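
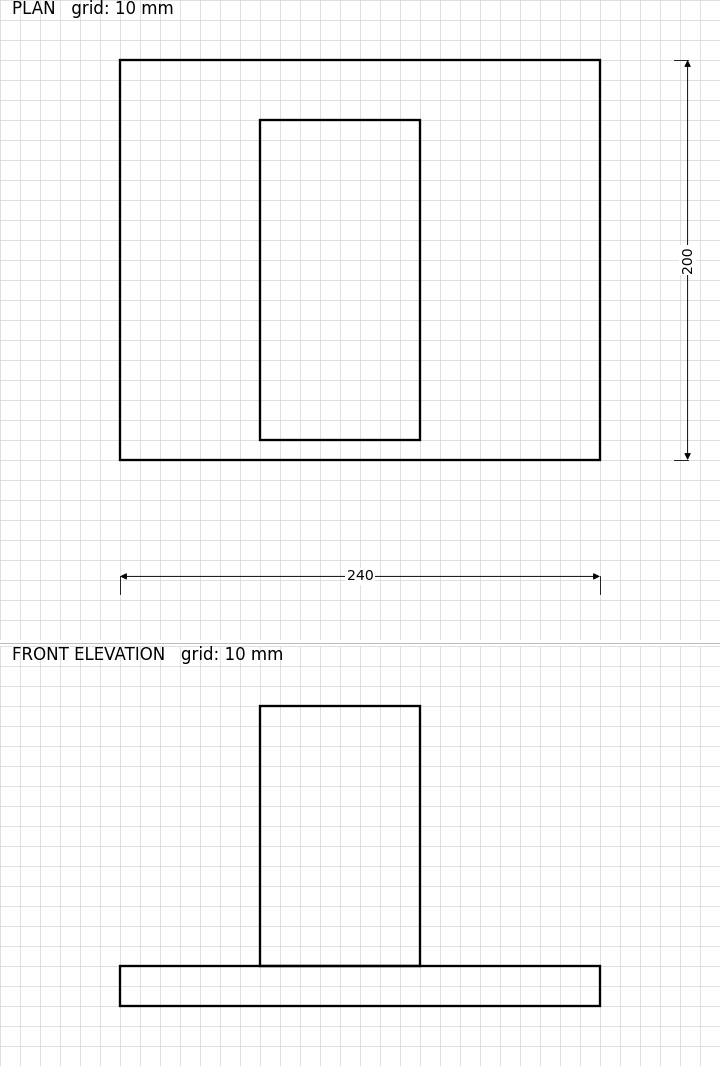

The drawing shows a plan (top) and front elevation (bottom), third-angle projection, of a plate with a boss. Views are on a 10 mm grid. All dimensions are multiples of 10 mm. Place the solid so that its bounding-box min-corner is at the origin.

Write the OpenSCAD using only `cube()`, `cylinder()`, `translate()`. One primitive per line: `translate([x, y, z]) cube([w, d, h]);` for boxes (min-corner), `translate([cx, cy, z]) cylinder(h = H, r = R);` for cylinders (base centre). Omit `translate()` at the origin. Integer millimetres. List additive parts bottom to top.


cube([240, 200, 20]);
translate([70, 10, 20]) cube([80, 160, 130]);


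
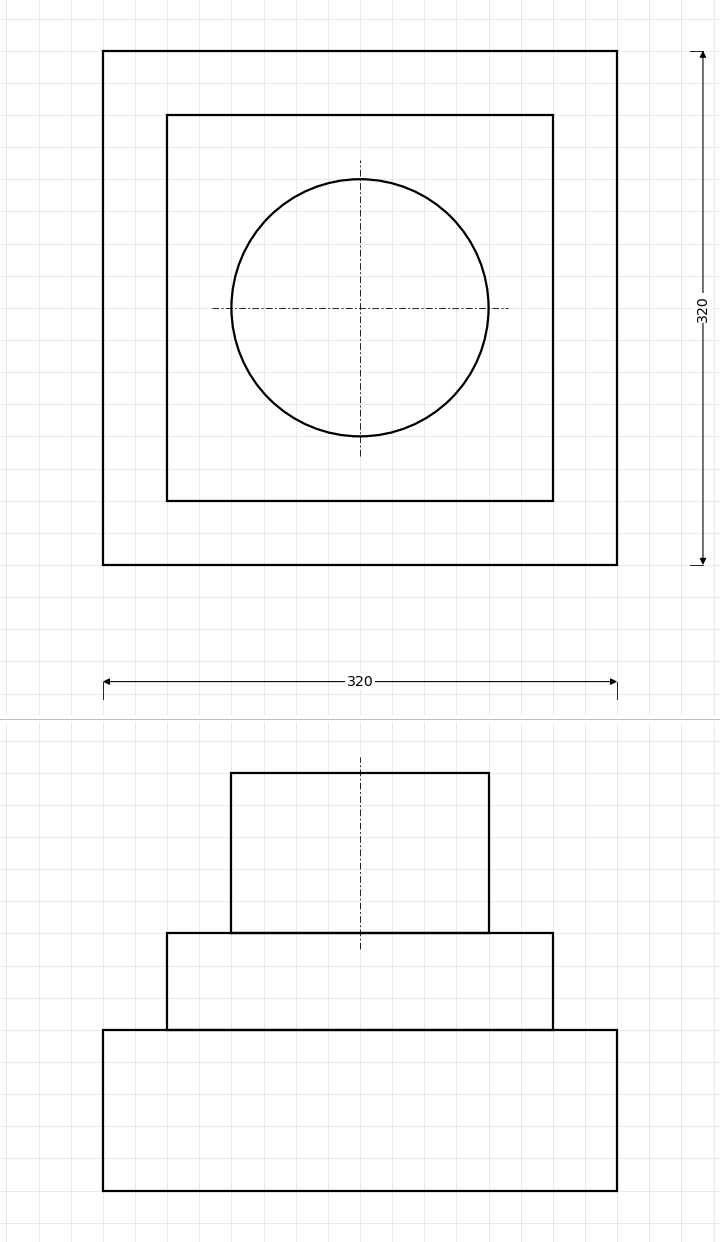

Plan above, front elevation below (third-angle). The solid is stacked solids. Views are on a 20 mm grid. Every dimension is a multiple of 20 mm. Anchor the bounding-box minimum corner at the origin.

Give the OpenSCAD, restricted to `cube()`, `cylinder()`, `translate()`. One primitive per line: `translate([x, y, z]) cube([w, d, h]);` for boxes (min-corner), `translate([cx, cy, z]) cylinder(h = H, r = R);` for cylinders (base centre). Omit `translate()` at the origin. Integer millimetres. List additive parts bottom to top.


cube([320, 320, 100]);
translate([40, 40, 100]) cube([240, 240, 60]);
translate([160, 160, 160]) cylinder(h = 100, r = 80);


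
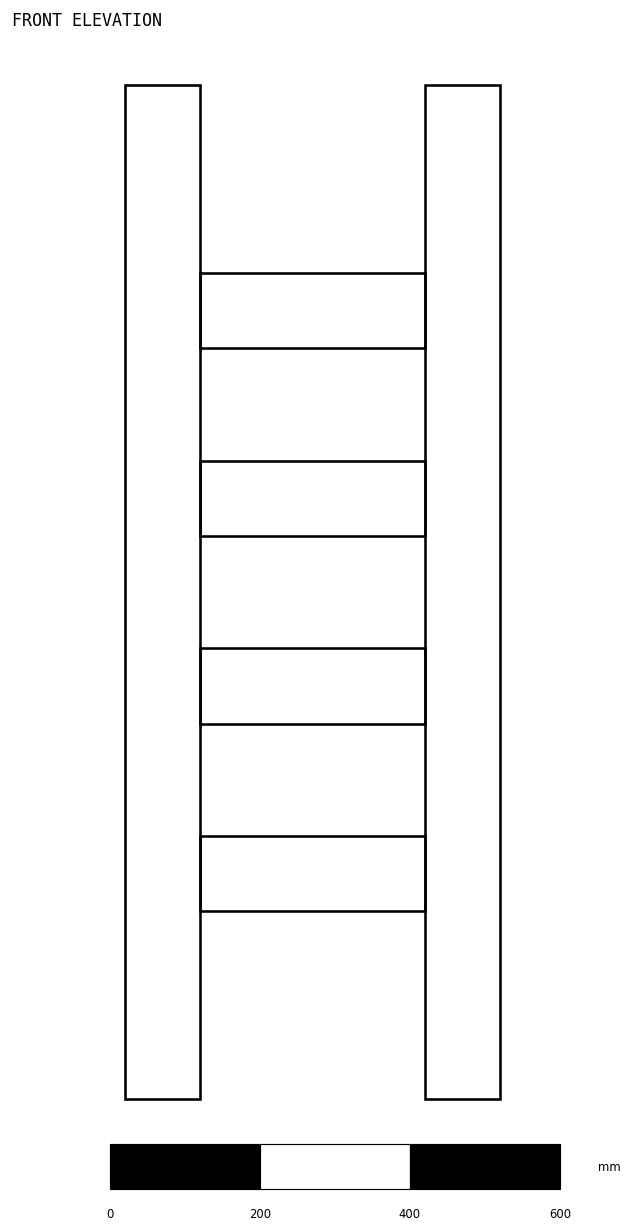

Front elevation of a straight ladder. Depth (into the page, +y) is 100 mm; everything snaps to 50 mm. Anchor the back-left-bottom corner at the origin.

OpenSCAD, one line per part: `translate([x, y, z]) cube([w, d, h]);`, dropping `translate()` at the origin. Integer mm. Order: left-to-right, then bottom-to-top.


cube([100, 100, 1350]);
translate([100, 0, 250]) cube([300, 100, 100]);
translate([100, 0, 500]) cube([300, 100, 100]);
translate([100, 0, 750]) cube([300, 100, 100]);
translate([100, 0, 1000]) cube([300, 100, 100]);
translate([400, 0, 0]) cube([100, 100, 1350]);


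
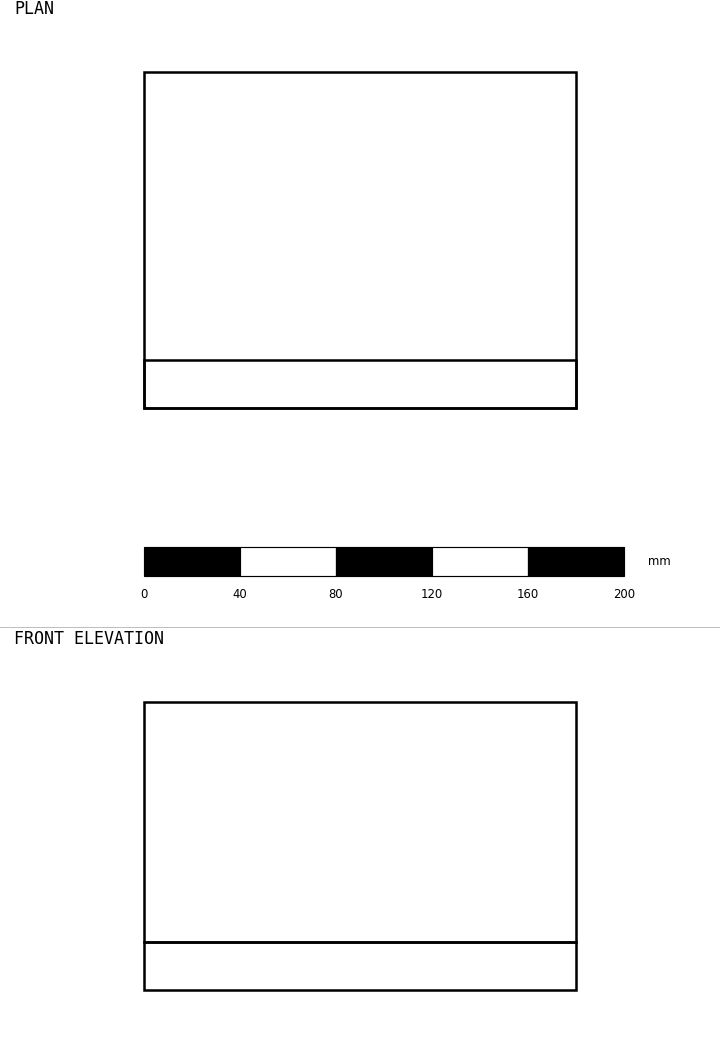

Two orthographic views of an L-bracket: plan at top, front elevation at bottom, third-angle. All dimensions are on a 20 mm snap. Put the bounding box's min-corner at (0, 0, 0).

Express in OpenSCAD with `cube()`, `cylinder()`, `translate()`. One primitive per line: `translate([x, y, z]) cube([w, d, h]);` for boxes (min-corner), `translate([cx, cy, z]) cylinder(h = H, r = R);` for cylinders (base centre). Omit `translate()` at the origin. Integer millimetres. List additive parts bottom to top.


cube([180, 140, 20]);
translate([0, 0, 20]) cube([180, 20, 100]);


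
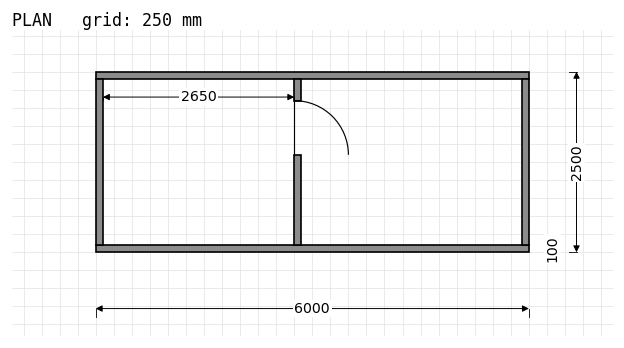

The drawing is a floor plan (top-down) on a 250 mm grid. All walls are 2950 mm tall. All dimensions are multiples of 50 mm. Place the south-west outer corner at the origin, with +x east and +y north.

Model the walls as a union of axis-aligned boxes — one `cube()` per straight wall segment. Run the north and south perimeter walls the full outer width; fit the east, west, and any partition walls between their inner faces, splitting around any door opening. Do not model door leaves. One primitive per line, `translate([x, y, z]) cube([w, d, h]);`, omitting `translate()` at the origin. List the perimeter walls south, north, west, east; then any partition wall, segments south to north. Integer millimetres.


cube([6000, 100, 2950]);
translate([0, 2400, 0]) cube([6000, 100, 2950]);
translate([0, 100, 0]) cube([100, 2300, 2950]);
translate([5900, 100, 0]) cube([100, 2300, 2950]);
translate([2750, 100, 0]) cube([100, 1250, 2950]);
translate([2750, 2100, 0]) cube([100, 300, 2950]);


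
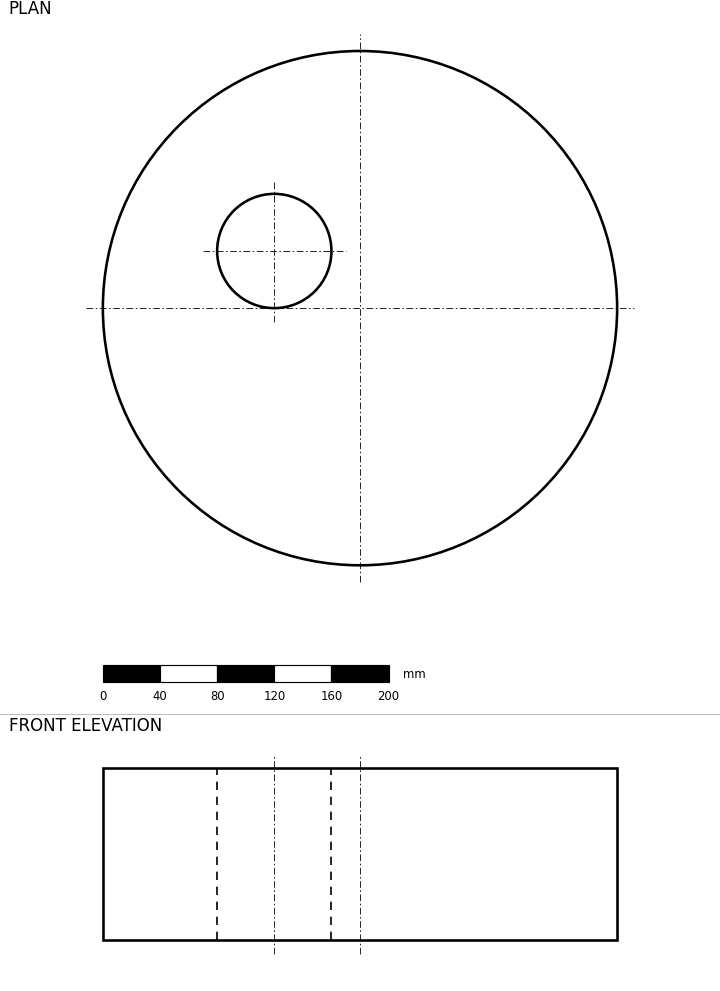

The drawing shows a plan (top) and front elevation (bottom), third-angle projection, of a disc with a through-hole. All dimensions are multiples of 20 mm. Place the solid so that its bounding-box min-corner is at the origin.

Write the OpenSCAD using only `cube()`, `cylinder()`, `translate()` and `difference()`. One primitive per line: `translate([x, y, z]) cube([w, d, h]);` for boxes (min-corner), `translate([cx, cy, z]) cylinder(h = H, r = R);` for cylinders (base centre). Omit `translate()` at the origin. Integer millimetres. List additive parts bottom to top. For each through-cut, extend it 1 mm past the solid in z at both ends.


difference() {
  translate([180, 180, 0]) cylinder(h = 120, r = 180);
  translate([120, 220, -1]) cylinder(h = 122, r = 40);
}


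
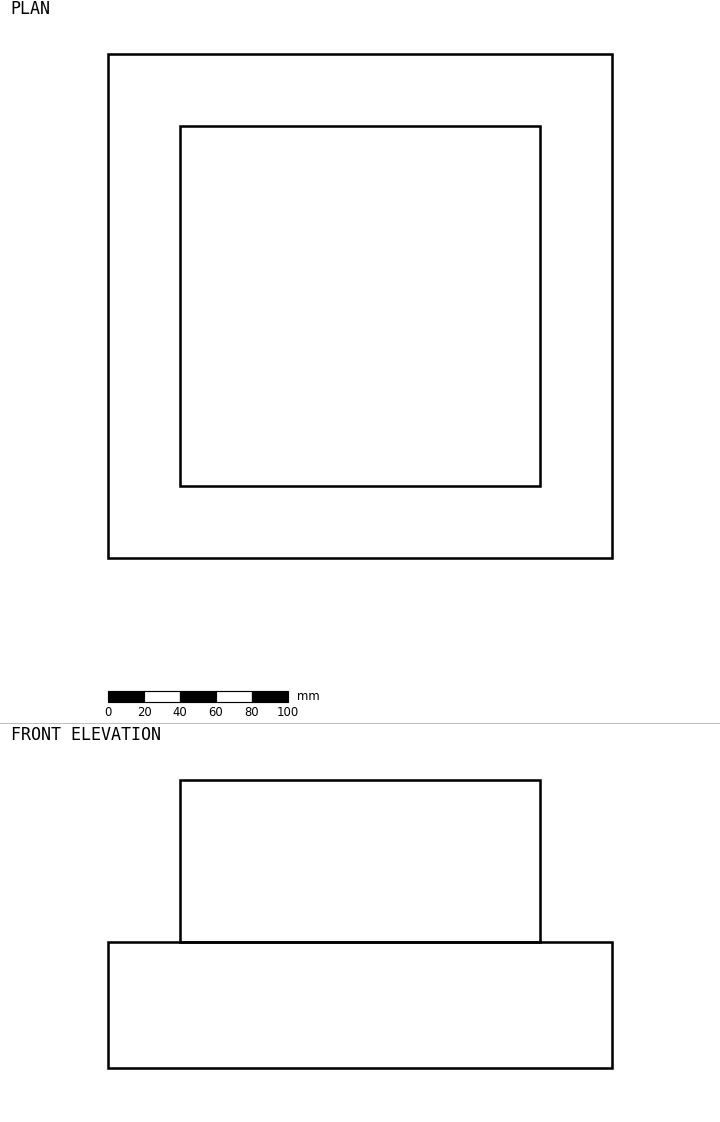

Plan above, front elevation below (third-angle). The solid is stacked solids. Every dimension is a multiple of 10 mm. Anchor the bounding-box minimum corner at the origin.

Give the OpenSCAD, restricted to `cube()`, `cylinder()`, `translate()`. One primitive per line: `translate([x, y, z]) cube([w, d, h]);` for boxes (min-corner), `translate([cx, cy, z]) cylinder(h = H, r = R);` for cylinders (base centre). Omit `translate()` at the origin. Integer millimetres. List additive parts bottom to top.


cube([280, 280, 70]);
translate([40, 40, 70]) cube([200, 200, 90]);


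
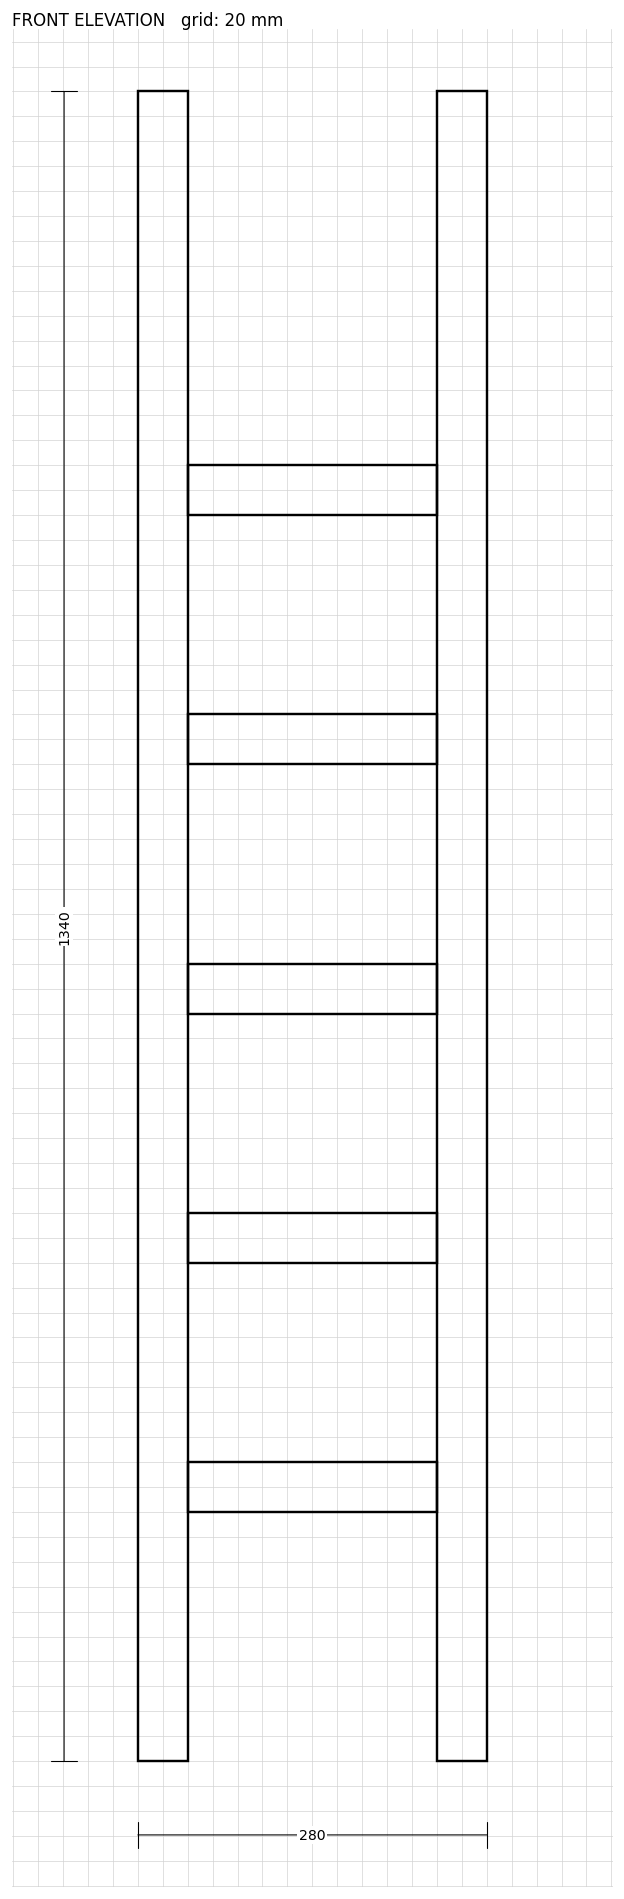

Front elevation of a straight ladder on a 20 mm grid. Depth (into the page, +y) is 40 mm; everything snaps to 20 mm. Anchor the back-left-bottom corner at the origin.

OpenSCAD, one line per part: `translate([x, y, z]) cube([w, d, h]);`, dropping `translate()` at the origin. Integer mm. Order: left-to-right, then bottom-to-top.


cube([40, 40, 1340]);
translate([40, 0, 200]) cube([200, 40, 40]);
translate([40, 0, 400]) cube([200, 40, 40]);
translate([40, 0, 600]) cube([200, 40, 40]);
translate([40, 0, 800]) cube([200, 40, 40]);
translate([40, 0, 1000]) cube([200, 40, 40]);
translate([240, 0, 0]) cube([40, 40, 1340]);


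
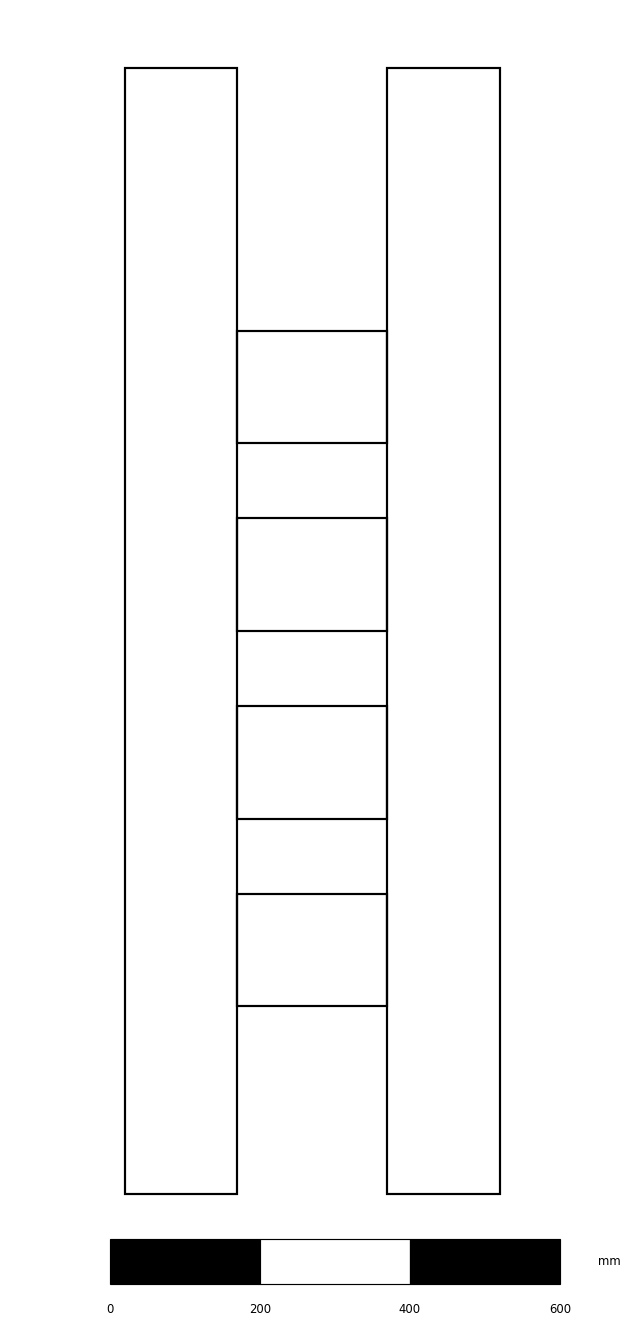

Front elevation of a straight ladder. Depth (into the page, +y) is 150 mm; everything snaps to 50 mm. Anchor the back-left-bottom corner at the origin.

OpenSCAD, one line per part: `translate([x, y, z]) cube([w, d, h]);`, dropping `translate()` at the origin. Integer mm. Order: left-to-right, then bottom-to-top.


cube([150, 150, 1500]);
translate([150, 0, 250]) cube([200, 150, 150]);
translate([150, 0, 500]) cube([200, 150, 150]);
translate([150, 0, 750]) cube([200, 150, 150]);
translate([150, 0, 1000]) cube([200, 150, 150]);
translate([350, 0, 0]) cube([150, 150, 1500]);


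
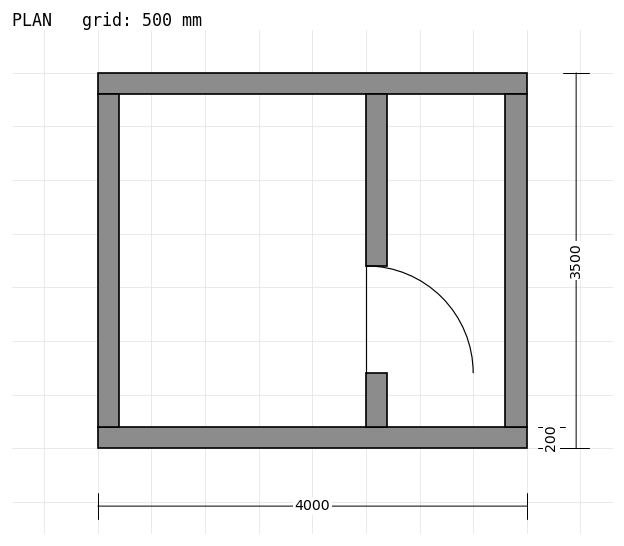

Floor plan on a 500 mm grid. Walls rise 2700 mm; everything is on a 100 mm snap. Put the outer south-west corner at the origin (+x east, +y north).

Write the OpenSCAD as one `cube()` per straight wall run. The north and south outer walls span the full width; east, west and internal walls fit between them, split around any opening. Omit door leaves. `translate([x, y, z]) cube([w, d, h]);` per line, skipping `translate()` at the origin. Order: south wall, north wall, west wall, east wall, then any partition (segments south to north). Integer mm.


cube([4000, 200, 2700]);
translate([0, 3300, 0]) cube([4000, 200, 2700]);
translate([0, 200, 0]) cube([200, 3100, 2700]);
translate([3800, 200, 0]) cube([200, 3100, 2700]);
translate([2500, 200, 0]) cube([200, 500, 2700]);
translate([2500, 1700, 0]) cube([200, 1600, 2700]);


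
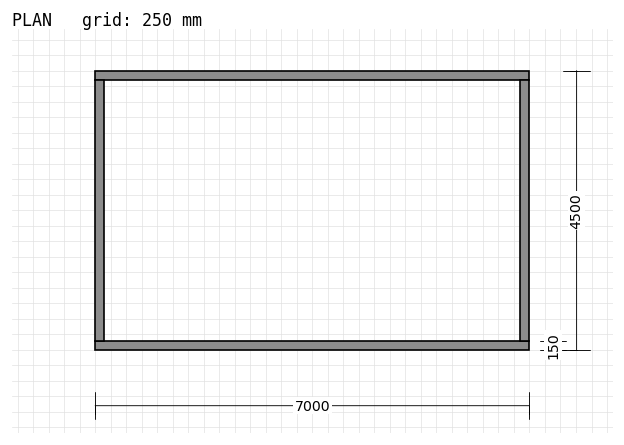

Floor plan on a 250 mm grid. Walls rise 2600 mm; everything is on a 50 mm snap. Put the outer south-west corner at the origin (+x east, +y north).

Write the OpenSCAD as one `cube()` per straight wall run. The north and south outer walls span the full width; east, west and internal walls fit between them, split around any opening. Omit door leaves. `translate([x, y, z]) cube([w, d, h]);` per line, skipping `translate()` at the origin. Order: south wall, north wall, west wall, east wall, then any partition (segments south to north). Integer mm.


cube([7000, 150, 2600]);
translate([0, 4350, 0]) cube([7000, 150, 2600]);
translate([0, 150, 0]) cube([150, 4200, 2600]);
translate([6850, 150, 0]) cube([150, 4200, 2600]);


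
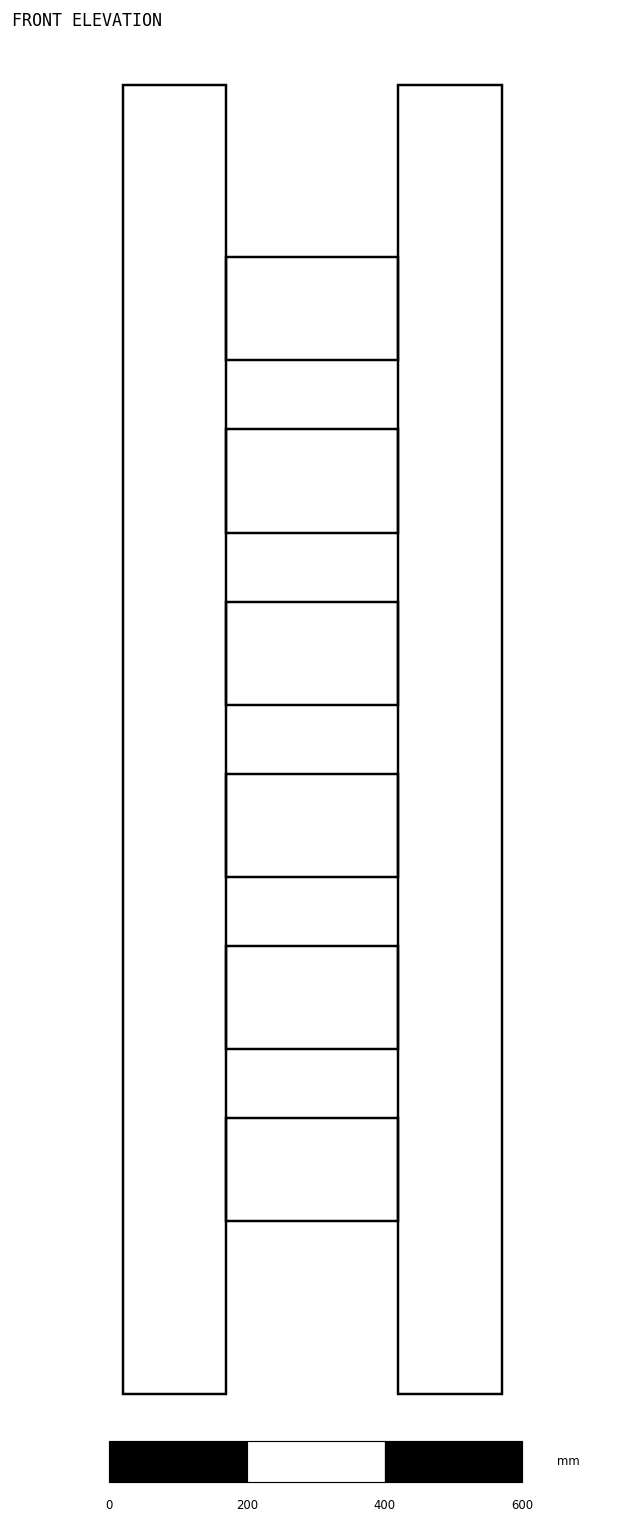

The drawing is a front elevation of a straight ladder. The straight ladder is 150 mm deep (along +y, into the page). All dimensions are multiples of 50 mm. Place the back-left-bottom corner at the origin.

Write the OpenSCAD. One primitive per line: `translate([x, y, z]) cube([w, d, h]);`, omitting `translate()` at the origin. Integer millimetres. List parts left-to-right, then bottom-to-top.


cube([150, 150, 1900]);
translate([150, 0, 250]) cube([250, 150, 150]);
translate([150, 0, 500]) cube([250, 150, 150]);
translate([150, 0, 750]) cube([250, 150, 150]);
translate([150, 0, 1000]) cube([250, 150, 150]);
translate([150, 0, 1250]) cube([250, 150, 150]);
translate([150, 0, 1500]) cube([250, 150, 150]);
translate([400, 0, 0]) cube([150, 150, 1900]);


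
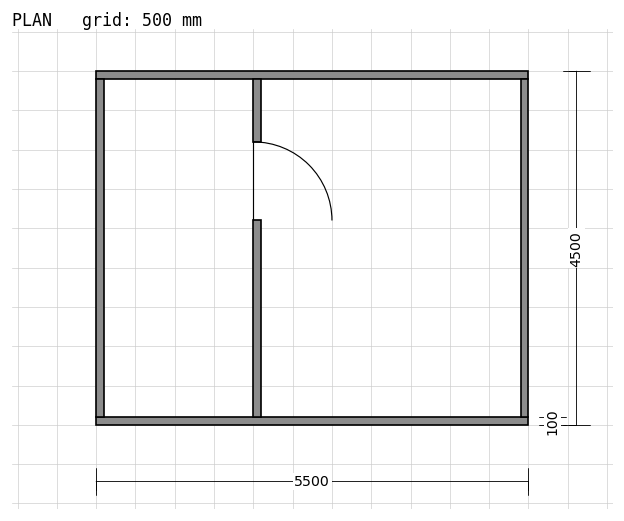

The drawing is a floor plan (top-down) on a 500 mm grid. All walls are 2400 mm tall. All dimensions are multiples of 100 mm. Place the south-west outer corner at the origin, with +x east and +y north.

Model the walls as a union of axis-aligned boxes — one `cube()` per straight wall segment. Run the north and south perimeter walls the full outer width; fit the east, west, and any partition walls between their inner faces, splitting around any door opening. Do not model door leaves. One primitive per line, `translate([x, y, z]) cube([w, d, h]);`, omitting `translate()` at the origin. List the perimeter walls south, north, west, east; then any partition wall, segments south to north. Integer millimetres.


cube([5500, 100, 2400]);
translate([0, 4400, 0]) cube([5500, 100, 2400]);
translate([0, 100, 0]) cube([100, 4300, 2400]);
translate([5400, 100, 0]) cube([100, 4300, 2400]);
translate([2000, 100, 0]) cube([100, 2500, 2400]);
translate([2000, 3600, 0]) cube([100, 800, 2400]);


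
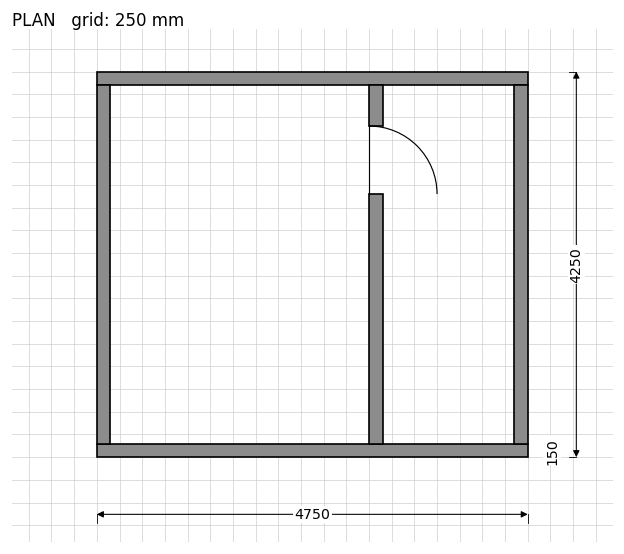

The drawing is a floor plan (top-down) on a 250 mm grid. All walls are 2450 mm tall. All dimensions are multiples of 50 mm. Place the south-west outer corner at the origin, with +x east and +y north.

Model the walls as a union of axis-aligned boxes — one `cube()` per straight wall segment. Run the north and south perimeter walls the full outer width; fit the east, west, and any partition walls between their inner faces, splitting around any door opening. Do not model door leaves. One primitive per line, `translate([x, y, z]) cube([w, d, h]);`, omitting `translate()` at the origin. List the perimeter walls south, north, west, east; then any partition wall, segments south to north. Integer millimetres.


cube([4750, 150, 2450]);
translate([0, 4100, 0]) cube([4750, 150, 2450]);
translate([0, 150, 0]) cube([150, 3950, 2450]);
translate([4600, 150, 0]) cube([150, 3950, 2450]);
translate([3000, 150, 0]) cube([150, 2750, 2450]);
translate([3000, 3650, 0]) cube([150, 450, 2450]);


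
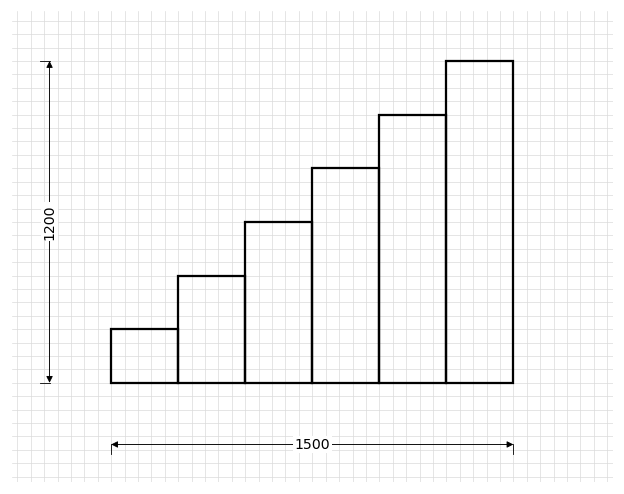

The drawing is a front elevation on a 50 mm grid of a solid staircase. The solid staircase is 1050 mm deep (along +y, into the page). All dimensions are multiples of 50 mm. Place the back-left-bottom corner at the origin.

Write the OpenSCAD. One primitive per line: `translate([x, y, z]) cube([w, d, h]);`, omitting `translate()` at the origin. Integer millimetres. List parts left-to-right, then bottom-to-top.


cube([250, 1050, 200]);
translate([250, 0, 0]) cube([250, 1050, 400]);
translate([500, 0, 0]) cube([250, 1050, 600]);
translate([750, 0, 0]) cube([250, 1050, 800]);
translate([1000, 0, 0]) cube([250, 1050, 1000]);
translate([1250, 0, 0]) cube([250, 1050, 1200]);


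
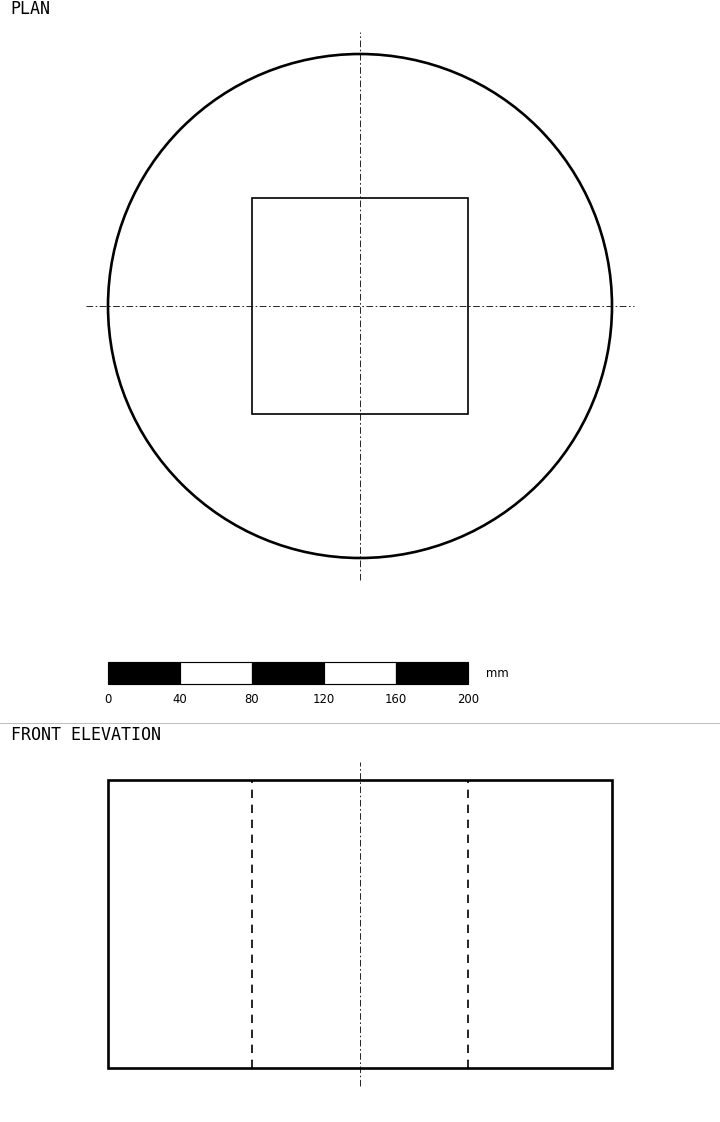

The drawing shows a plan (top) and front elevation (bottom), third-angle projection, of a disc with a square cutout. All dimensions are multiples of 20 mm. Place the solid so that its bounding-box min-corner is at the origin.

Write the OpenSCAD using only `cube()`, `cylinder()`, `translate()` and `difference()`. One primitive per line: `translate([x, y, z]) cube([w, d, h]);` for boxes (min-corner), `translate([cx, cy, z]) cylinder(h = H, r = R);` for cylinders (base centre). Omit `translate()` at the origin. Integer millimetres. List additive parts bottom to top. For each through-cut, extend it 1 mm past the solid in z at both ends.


difference() {
  translate([140, 140, 0]) cylinder(h = 160, r = 140);
  translate([80, 80, -1]) cube([120, 120, 162]);
}


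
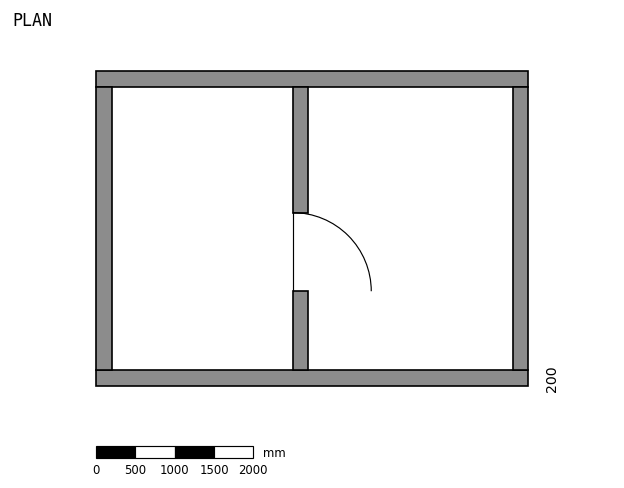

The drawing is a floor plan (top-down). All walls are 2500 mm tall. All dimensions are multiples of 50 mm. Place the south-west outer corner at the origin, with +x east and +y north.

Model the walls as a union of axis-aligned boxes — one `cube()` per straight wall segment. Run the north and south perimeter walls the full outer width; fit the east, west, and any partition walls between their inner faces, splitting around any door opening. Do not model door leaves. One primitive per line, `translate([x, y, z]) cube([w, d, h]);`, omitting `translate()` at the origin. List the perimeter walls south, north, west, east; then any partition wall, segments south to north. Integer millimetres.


cube([5500, 200, 2500]);
translate([0, 3800, 0]) cube([5500, 200, 2500]);
translate([0, 200, 0]) cube([200, 3600, 2500]);
translate([5300, 200, 0]) cube([200, 3600, 2500]);
translate([2500, 200, 0]) cube([200, 1000, 2500]);
translate([2500, 2200, 0]) cube([200, 1600, 2500]);


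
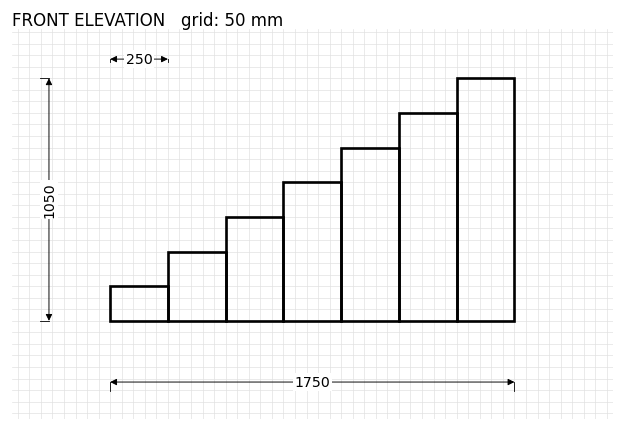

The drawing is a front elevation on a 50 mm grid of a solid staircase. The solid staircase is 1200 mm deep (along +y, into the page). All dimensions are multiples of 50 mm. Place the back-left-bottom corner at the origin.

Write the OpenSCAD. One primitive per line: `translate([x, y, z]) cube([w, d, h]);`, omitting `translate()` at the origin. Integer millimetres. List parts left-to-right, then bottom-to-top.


cube([250, 1200, 150]);
translate([250, 0, 0]) cube([250, 1200, 300]);
translate([500, 0, 0]) cube([250, 1200, 450]);
translate([750, 0, 0]) cube([250, 1200, 600]);
translate([1000, 0, 0]) cube([250, 1200, 750]);
translate([1250, 0, 0]) cube([250, 1200, 900]);
translate([1500, 0, 0]) cube([250, 1200, 1050]);


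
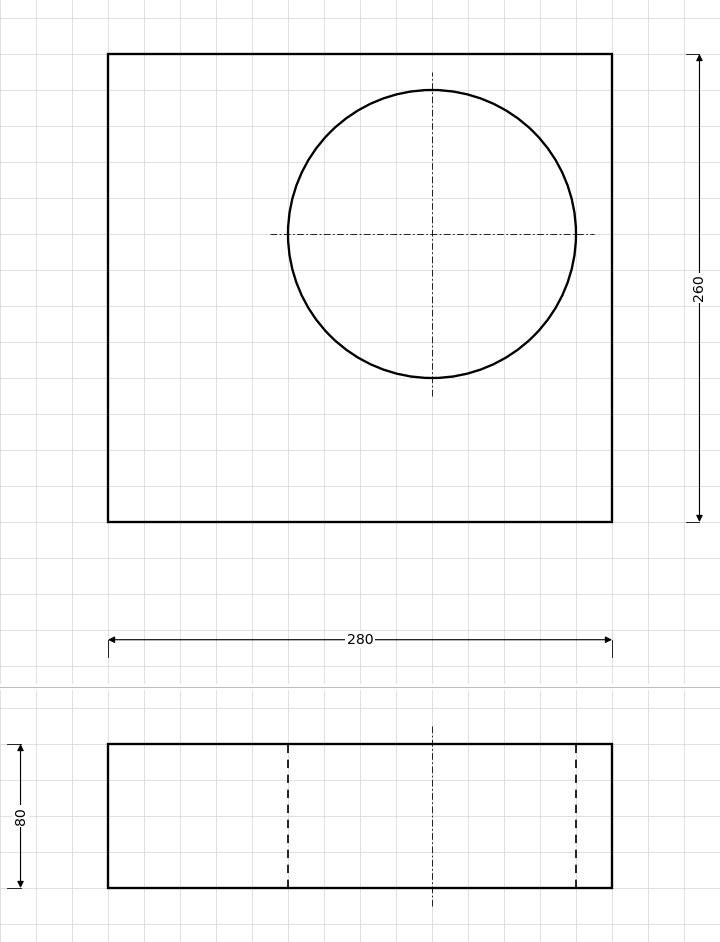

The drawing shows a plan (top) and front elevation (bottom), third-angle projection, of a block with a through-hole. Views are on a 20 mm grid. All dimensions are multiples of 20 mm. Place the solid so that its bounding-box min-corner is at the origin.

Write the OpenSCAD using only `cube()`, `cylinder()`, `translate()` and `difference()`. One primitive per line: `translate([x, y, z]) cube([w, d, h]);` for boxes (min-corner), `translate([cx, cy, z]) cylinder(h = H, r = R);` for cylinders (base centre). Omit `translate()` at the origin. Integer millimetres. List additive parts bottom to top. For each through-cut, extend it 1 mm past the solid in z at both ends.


difference() {
  cube([280, 260, 80]);
  translate([180, 160, -1]) cylinder(h = 82, r = 80);
}


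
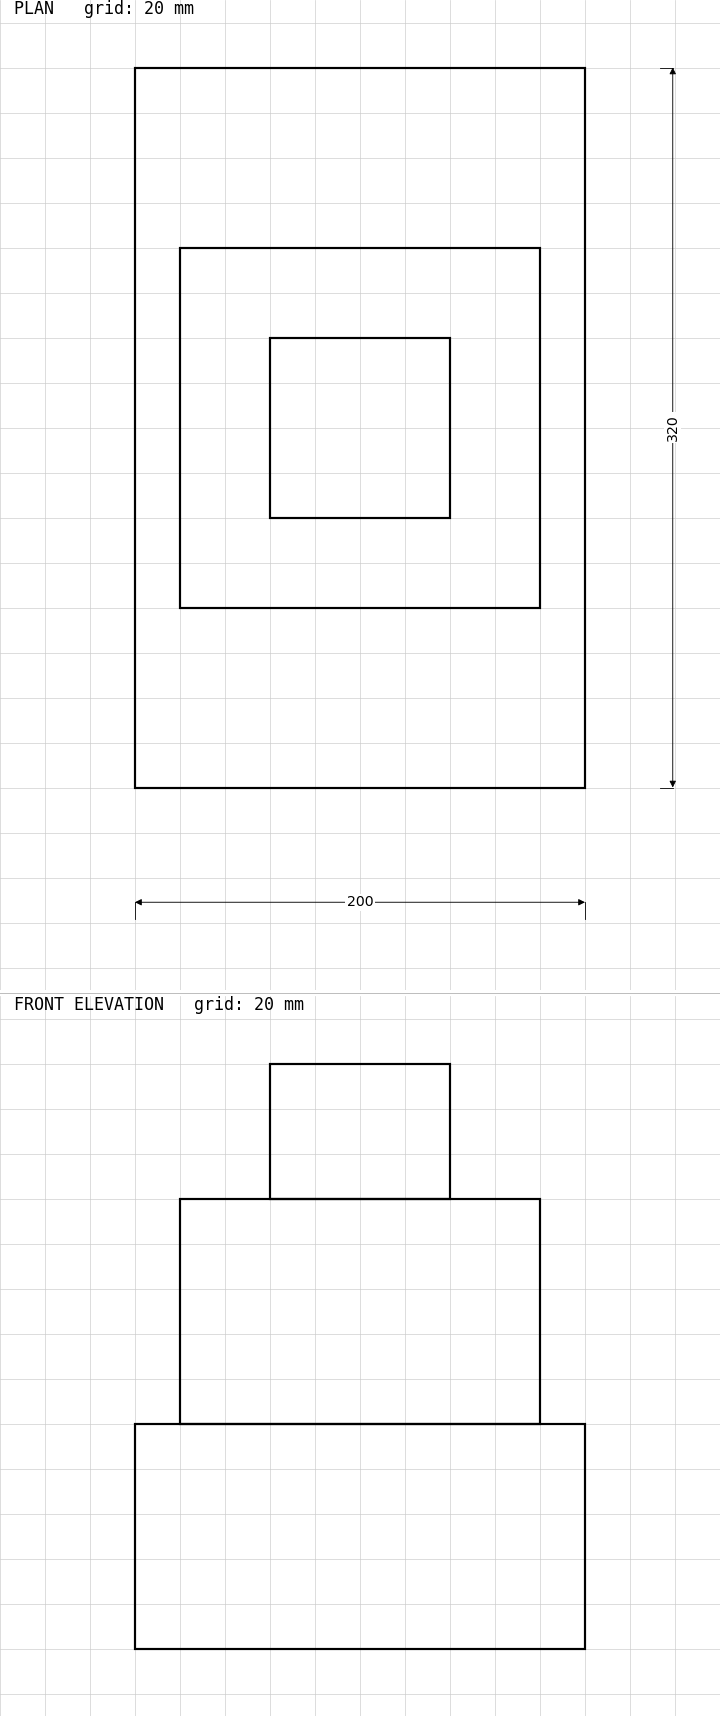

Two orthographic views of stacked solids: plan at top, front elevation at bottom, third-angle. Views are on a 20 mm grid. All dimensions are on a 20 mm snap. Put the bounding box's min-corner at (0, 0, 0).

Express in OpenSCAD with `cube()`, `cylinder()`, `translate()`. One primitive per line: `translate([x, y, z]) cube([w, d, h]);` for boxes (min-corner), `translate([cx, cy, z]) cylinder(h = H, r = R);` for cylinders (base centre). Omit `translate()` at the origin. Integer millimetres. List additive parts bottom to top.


cube([200, 320, 100]);
translate([20, 80, 100]) cube([160, 160, 100]);
translate([60, 120, 200]) cube([80, 80, 60]);


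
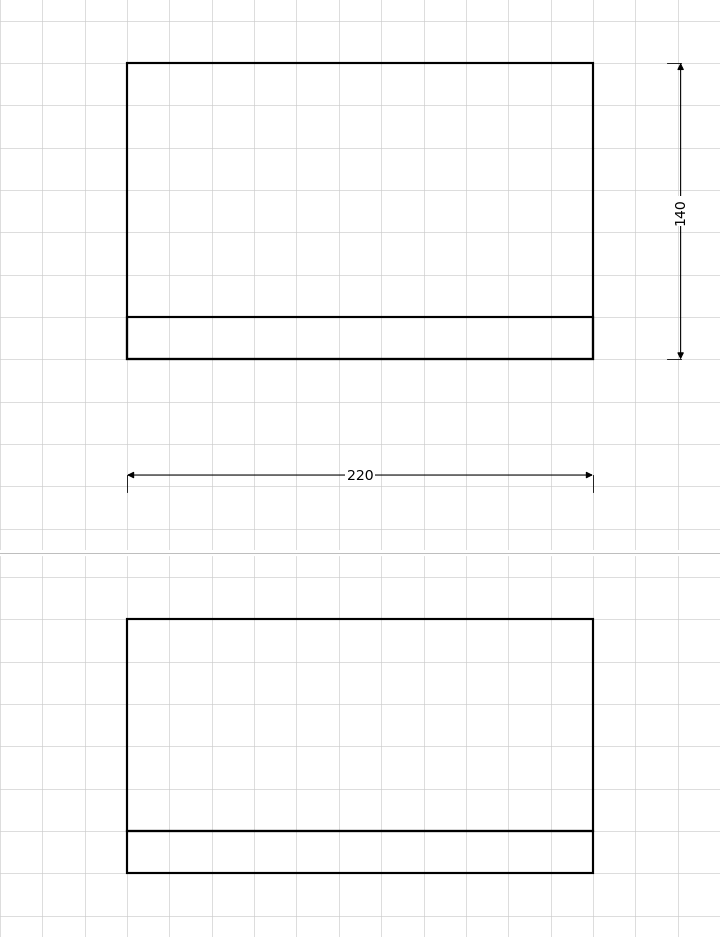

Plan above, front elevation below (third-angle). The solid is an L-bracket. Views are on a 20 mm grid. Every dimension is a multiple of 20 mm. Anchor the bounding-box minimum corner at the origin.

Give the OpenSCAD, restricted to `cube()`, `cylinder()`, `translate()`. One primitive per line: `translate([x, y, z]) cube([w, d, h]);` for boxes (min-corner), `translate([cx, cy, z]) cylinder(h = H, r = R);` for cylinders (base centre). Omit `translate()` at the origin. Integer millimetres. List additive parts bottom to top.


cube([220, 140, 20]);
translate([0, 0, 20]) cube([220, 20, 100]);


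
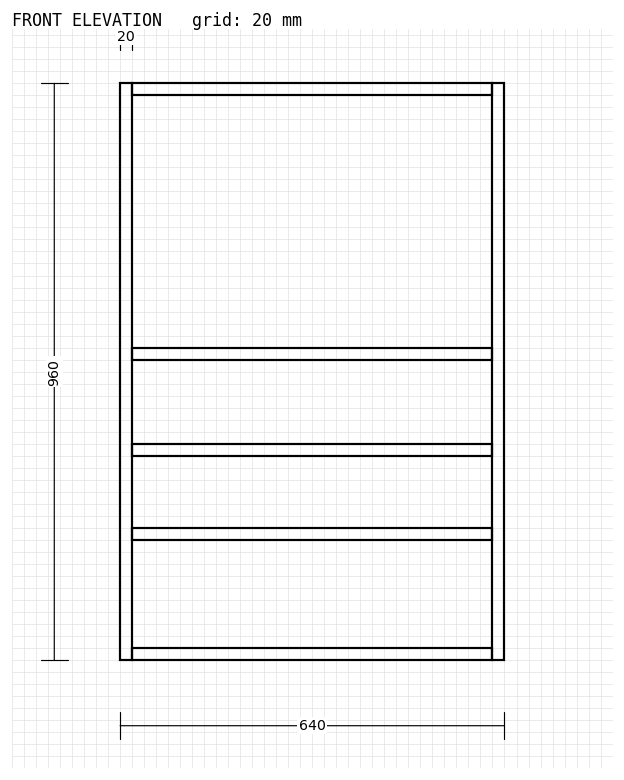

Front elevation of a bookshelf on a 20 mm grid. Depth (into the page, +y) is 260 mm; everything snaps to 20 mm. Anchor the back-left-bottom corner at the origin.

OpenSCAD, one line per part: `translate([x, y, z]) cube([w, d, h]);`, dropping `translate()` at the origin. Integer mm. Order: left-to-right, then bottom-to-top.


cube([20, 260, 960]);
translate([20, 0, 0]) cube([600, 260, 20]);
translate([20, 0, 200]) cube([600, 260, 20]);
translate([20, 0, 340]) cube([600, 260, 20]);
translate([20, 0, 500]) cube([600, 260, 20]);
translate([20, 0, 940]) cube([600, 260, 20]);
translate([620, 0, 0]) cube([20, 260, 960]);


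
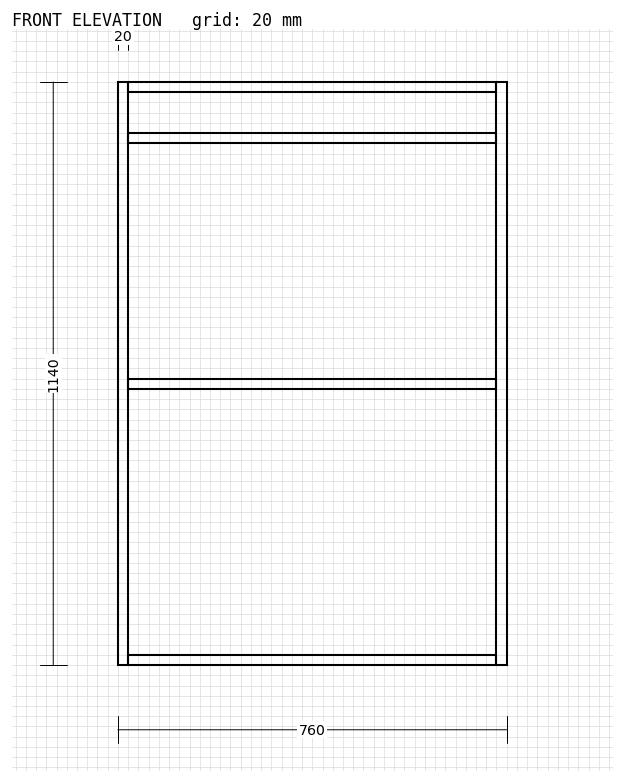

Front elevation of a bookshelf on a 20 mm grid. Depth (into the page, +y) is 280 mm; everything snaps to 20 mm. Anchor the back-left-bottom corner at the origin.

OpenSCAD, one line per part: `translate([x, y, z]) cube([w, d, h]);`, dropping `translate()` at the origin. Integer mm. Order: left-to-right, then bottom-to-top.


cube([20, 280, 1140]);
translate([20, 0, 0]) cube([720, 280, 20]);
translate([20, 0, 540]) cube([720, 280, 20]);
translate([20, 0, 1020]) cube([720, 280, 20]);
translate([20, 0, 1120]) cube([720, 280, 20]);
translate([740, 0, 0]) cube([20, 280, 1140]);


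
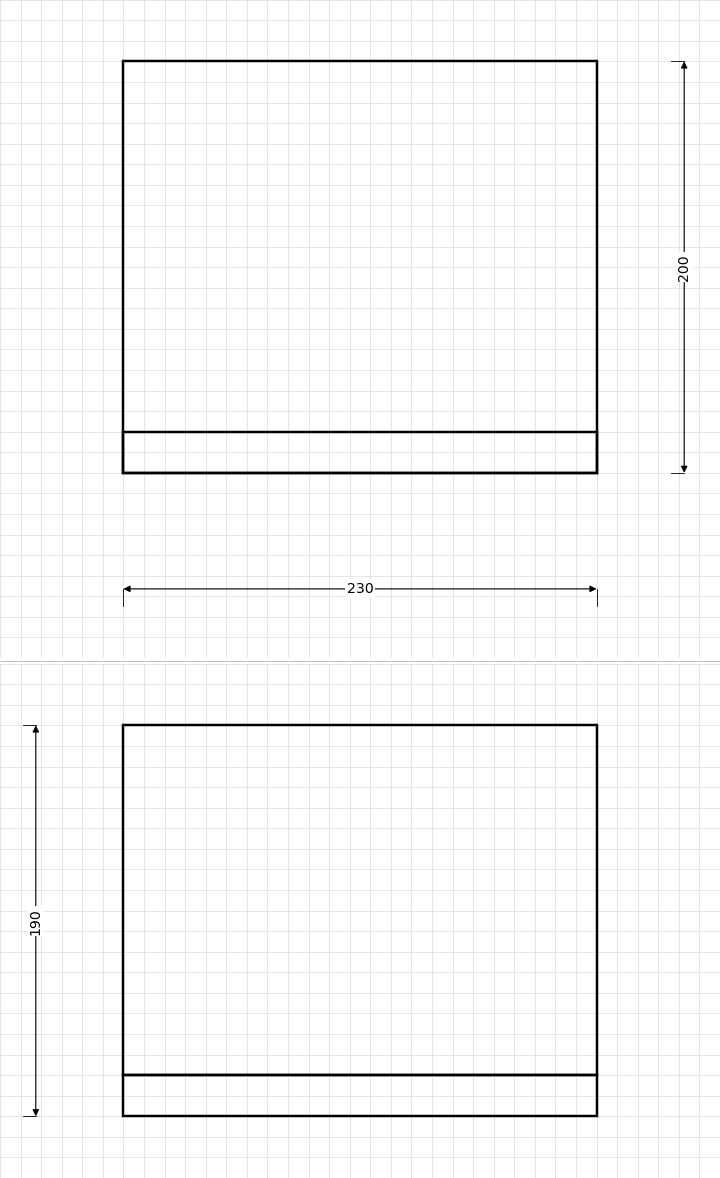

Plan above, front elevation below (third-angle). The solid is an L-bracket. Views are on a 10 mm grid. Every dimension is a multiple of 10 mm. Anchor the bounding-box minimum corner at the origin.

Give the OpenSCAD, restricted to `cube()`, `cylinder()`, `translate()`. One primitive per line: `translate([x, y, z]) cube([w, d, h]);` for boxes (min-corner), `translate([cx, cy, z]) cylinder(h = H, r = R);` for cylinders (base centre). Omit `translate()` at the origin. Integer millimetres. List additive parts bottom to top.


cube([230, 200, 20]);
translate([0, 0, 20]) cube([230, 20, 170]);


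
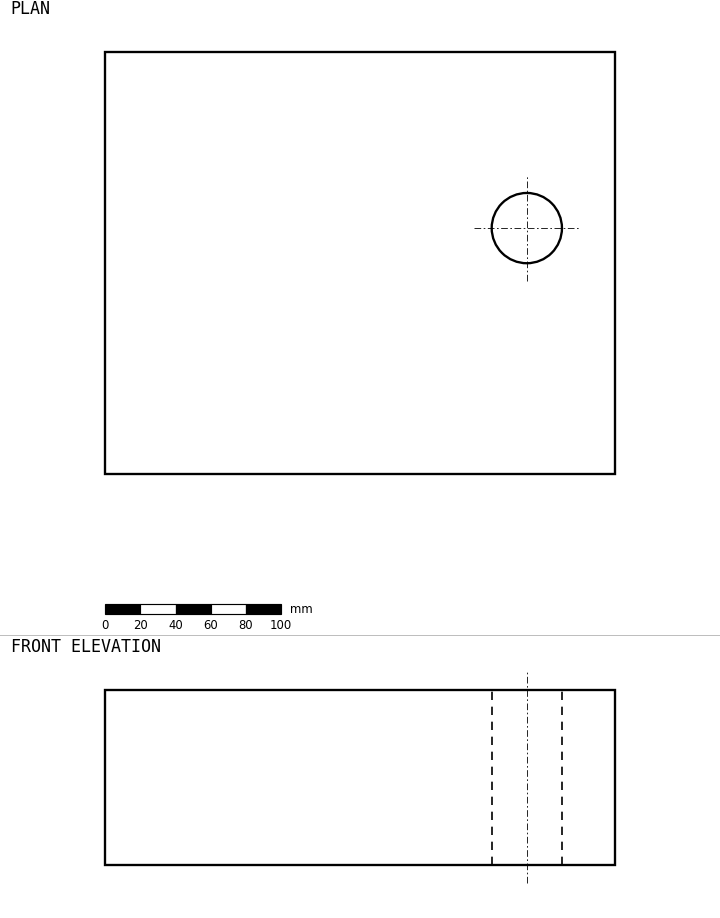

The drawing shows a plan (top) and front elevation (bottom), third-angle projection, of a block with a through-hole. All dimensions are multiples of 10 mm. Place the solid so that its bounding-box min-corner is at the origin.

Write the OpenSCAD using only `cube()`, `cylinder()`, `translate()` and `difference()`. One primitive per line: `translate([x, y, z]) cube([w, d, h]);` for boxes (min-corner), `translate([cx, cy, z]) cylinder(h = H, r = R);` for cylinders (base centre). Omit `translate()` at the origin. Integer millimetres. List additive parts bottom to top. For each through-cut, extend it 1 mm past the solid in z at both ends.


difference() {
  cube([290, 240, 100]);
  translate([240, 140, -1]) cylinder(h = 102, r = 20);
}


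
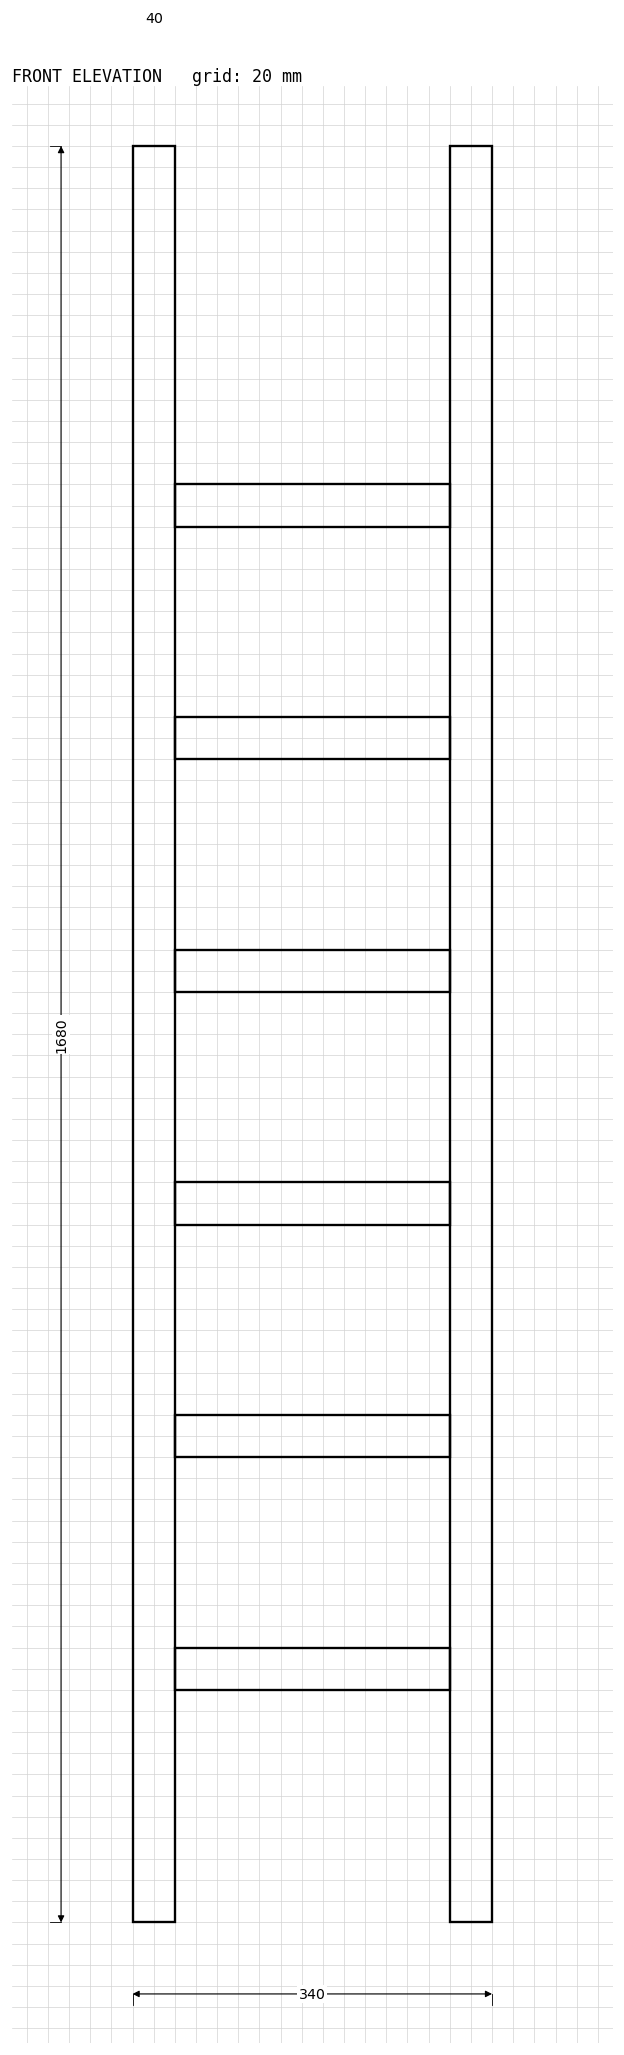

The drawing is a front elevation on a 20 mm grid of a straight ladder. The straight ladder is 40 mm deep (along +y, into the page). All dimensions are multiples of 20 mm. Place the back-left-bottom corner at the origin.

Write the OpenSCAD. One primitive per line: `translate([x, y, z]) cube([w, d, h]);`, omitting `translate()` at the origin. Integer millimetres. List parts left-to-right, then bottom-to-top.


cube([40, 40, 1680]);
translate([40, 0, 220]) cube([260, 40, 40]);
translate([40, 0, 440]) cube([260, 40, 40]);
translate([40, 0, 660]) cube([260, 40, 40]);
translate([40, 0, 880]) cube([260, 40, 40]);
translate([40, 0, 1100]) cube([260, 40, 40]);
translate([40, 0, 1320]) cube([260, 40, 40]);
translate([300, 0, 0]) cube([40, 40, 1680]);


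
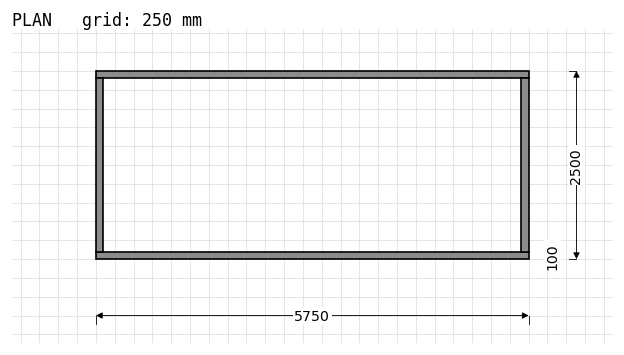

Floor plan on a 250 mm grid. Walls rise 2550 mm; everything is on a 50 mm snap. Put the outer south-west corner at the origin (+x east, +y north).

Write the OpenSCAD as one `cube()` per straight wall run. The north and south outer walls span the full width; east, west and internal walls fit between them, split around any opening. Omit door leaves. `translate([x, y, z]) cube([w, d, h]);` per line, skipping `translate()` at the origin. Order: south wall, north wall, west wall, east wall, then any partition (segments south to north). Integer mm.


cube([5750, 100, 2550]);
translate([0, 2400, 0]) cube([5750, 100, 2550]);
translate([0, 100, 0]) cube([100, 2300, 2550]);
translate([5650, 100, 0]) cube([100, 2300, 2550]);


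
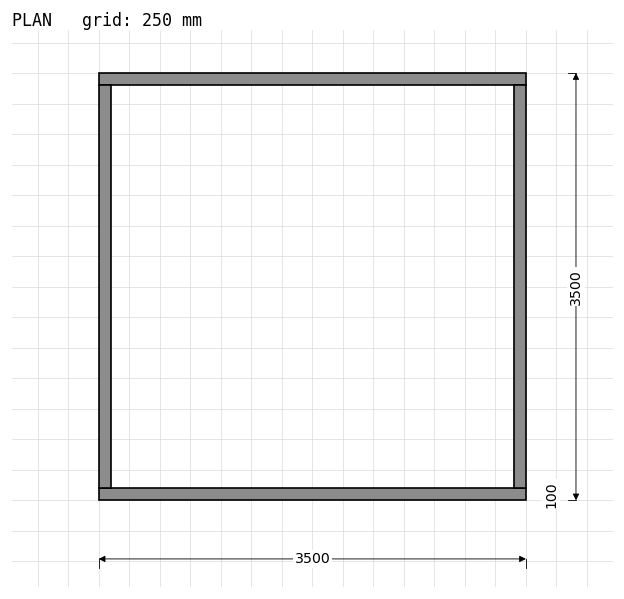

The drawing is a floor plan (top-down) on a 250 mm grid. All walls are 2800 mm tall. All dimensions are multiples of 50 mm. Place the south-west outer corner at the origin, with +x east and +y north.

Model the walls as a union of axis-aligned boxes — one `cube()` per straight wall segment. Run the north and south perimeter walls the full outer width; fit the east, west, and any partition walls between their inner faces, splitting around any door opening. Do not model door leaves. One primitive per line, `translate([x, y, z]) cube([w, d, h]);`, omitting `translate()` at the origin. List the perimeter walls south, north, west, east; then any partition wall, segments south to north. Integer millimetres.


cube([3500, 100, 2800]);
translate([0, 3400, 0]) cube([3500, 100, 2800]);
translate([0, 100, 0]) cube([100, 3300, 2800]);
translate([3400, 100, 0]) cube([100, 3300, 2800]);


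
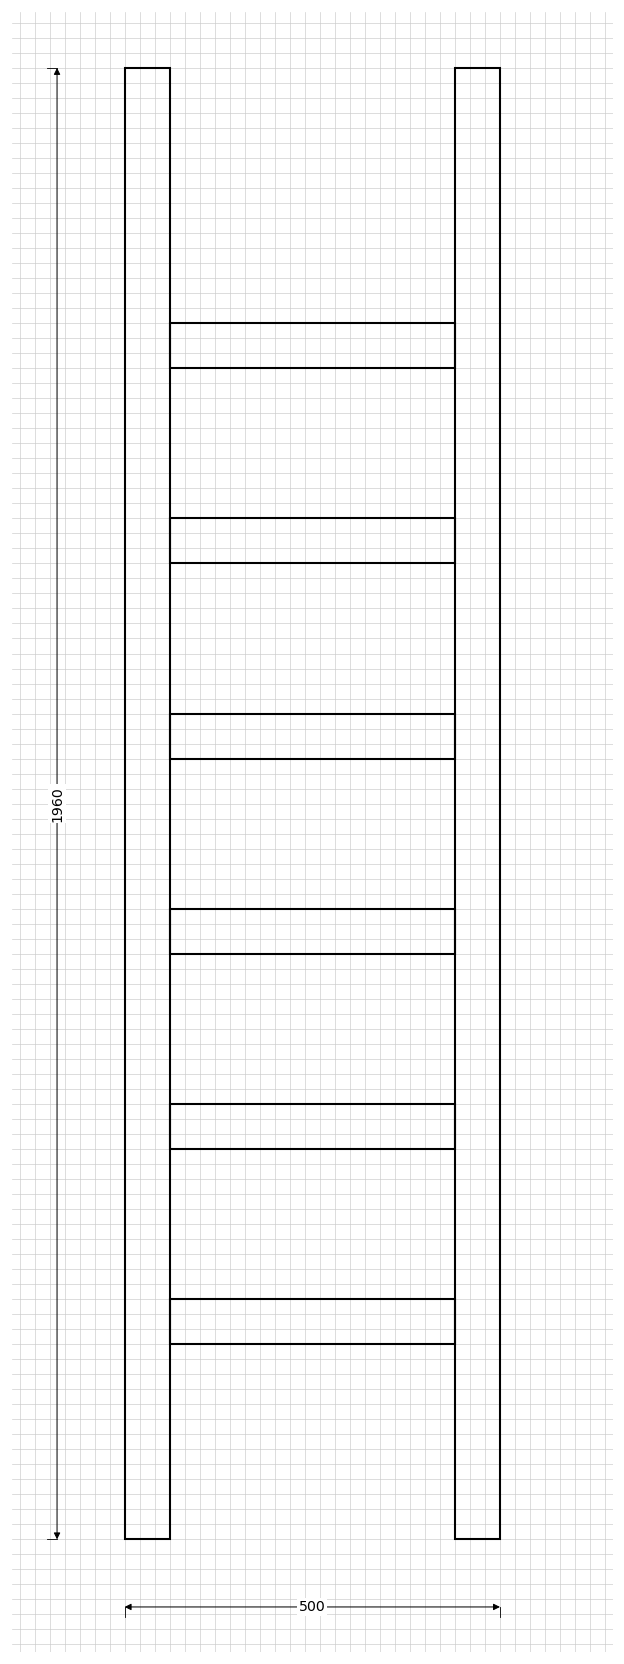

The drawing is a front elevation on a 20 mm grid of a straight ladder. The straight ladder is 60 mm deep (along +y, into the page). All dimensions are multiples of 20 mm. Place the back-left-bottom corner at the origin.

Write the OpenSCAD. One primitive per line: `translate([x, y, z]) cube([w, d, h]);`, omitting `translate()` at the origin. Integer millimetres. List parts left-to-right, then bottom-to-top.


cube([60, 60, 1960]);
translate([60, 0, 260]) cube([380, 60, 60]);
translate([60, 0, 520]) cube([380, 60, 60]);
translate([60, 0, 780]) cube([380, 60, 60]);
translate([60, 0, 1040]) cube([380, 60, 60]);
translate([60, 0, 1300]) cube([380, 60, 60]);
translate([60, 0, 1560]) cube([380, 60, 60]);
translate([440, 0, 0]) cube([60, 60, 1960]);


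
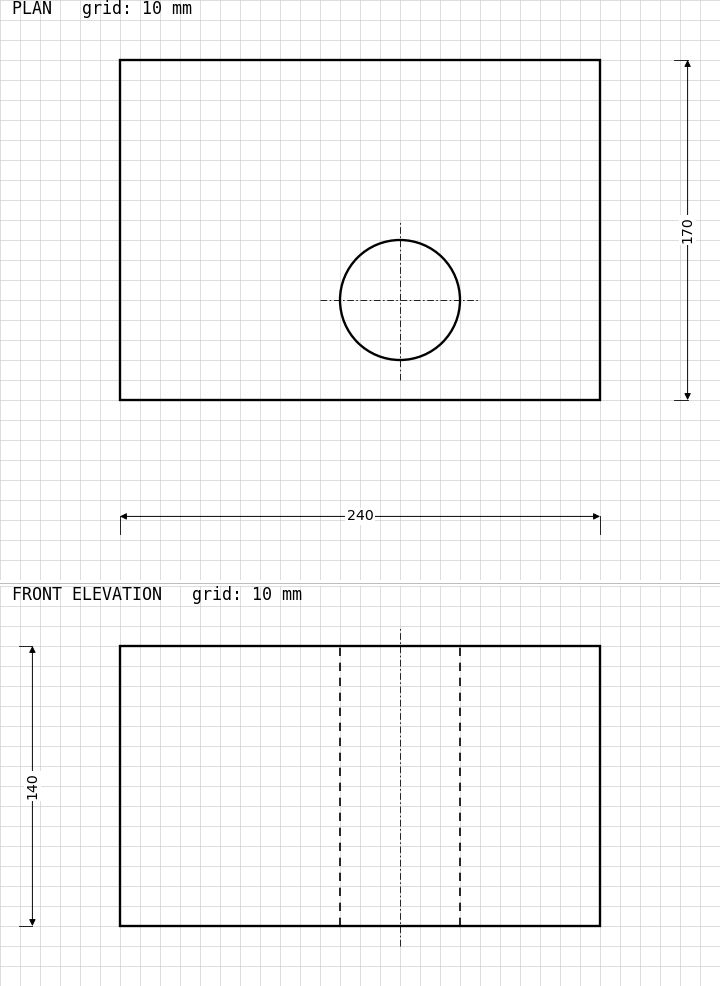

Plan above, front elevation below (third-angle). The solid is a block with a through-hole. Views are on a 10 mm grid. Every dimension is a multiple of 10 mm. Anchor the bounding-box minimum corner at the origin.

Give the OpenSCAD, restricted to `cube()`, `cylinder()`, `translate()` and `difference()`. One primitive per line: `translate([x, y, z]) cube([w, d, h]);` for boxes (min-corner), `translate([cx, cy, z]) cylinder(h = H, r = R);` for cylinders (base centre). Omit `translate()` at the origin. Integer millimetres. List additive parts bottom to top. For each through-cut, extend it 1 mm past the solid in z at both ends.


difference() {
  cube([240, 170, 140]);
  translate([140, 50, -1]) cylinder(h = 142, r = 30);
}


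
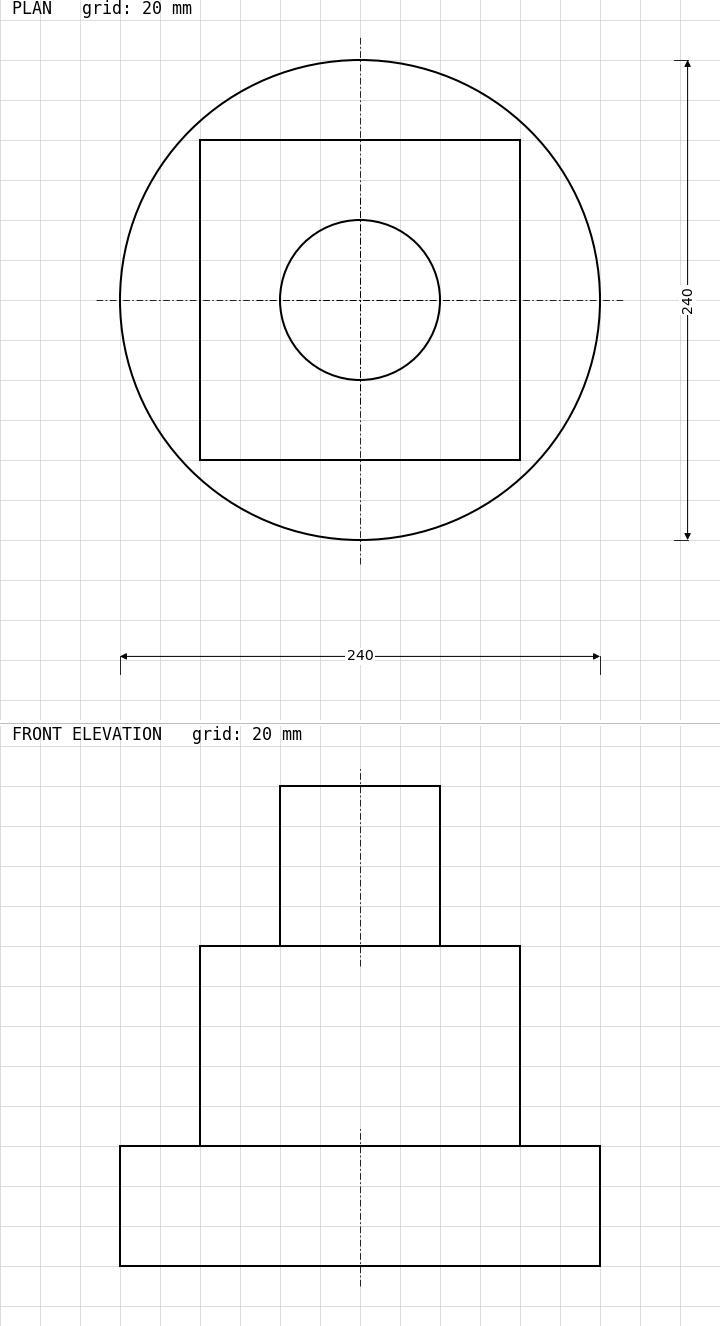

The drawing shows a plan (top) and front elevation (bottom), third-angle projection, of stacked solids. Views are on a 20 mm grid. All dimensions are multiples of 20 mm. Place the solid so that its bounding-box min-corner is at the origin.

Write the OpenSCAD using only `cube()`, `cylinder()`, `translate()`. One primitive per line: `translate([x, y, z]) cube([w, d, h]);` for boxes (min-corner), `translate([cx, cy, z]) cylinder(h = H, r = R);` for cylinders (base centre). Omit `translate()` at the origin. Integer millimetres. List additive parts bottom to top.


translate([120, 120, 0]) cylinder(h = 60, r = 120);
translate([40, 40, 60]) cube([160, 160, 100]);
translate([120, 120, 160]) cylinder(h = 80, r = 40);


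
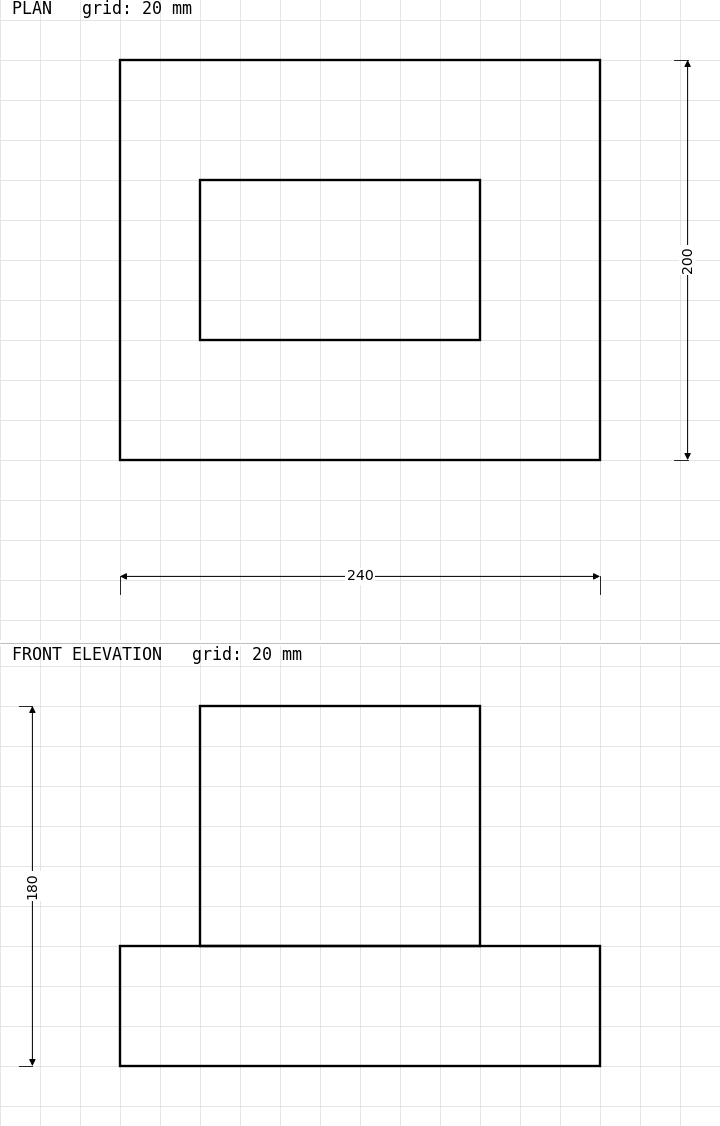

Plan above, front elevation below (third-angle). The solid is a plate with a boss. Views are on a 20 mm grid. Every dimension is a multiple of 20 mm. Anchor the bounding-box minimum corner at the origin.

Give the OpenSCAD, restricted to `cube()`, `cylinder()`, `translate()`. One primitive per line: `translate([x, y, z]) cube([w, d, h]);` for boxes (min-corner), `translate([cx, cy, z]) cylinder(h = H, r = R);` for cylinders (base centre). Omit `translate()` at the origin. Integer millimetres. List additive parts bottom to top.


cube([240, 200, 60]);
translate([40, 60, 60]) cube([140, 80, 120]);


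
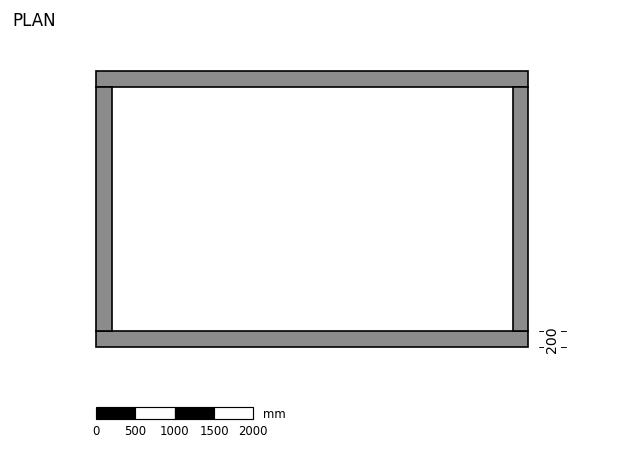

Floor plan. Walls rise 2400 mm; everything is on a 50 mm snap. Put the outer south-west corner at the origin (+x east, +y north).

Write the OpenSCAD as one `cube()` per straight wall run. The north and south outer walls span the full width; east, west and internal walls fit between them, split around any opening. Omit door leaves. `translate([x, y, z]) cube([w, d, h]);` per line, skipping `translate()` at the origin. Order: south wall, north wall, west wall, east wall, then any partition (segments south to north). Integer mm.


cube([5500, 200, 2400]);
translate([0, 3300, 0]) cube([5500, 200, 2400]);
translate([0, 200, 0]) cube([200, 3100, 2400]);
translate([5300, 200, 0]) cube([200, 3100, 2400]);


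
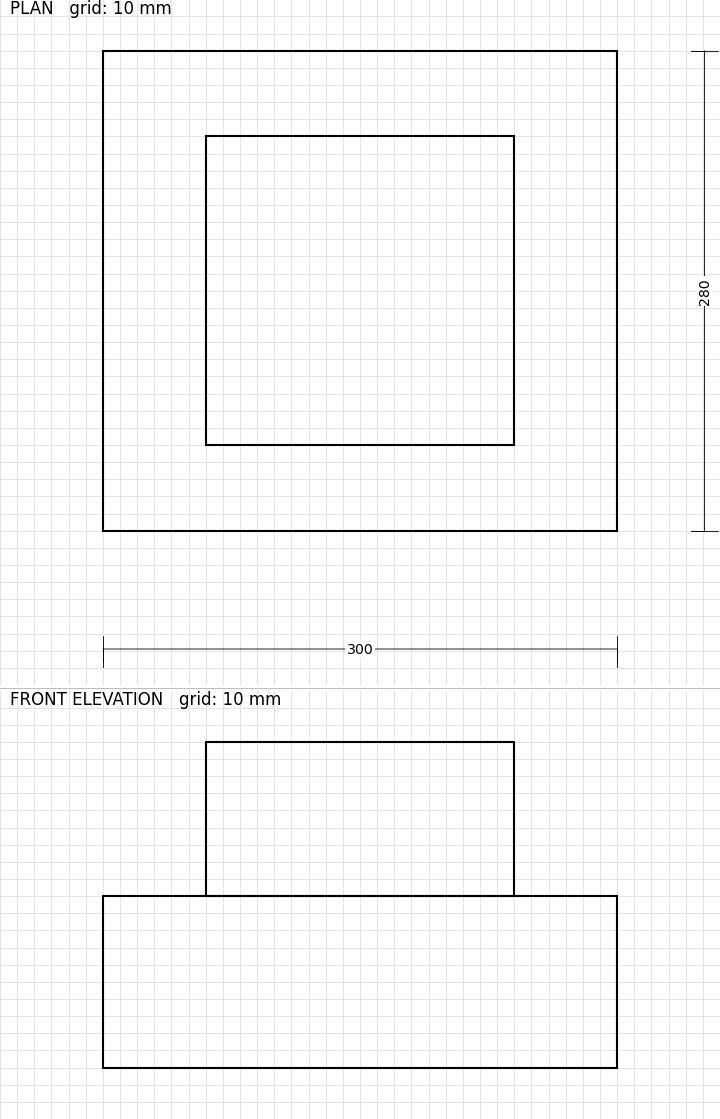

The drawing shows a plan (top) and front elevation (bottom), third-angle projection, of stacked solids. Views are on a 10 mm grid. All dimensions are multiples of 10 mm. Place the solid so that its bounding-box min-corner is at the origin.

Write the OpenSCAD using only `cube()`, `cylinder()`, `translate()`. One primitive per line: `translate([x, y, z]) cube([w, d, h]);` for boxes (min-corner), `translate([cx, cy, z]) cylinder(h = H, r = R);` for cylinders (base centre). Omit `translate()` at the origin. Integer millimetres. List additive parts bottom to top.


cube([300, 280, 100]);
translate([60, 50, 100]) cube([180, 180, 90]);
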